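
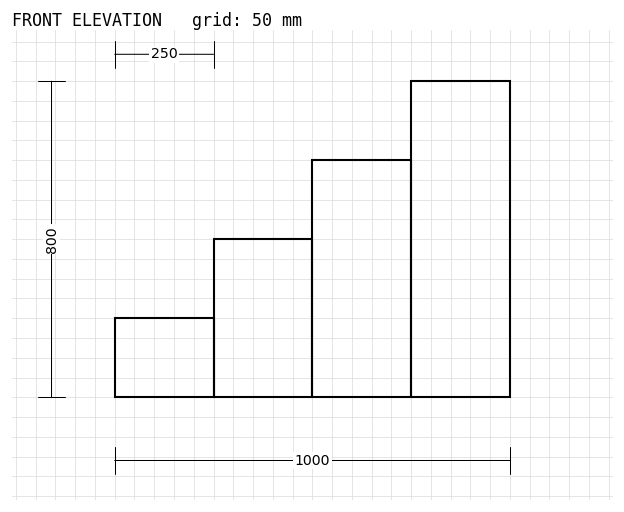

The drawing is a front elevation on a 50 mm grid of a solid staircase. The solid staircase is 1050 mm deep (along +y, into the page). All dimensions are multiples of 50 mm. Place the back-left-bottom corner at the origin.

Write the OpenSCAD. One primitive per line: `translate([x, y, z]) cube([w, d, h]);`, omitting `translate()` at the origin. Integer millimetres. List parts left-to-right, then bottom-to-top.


cube([250, 1050, 200]);
translate([250, 0, 0]) cube([250, 1050, 400]);
translate([500, 0, 0]) cube([250, 1050, 600]);
translate([750, 0, 0]) cube([250, 1050, 800]);


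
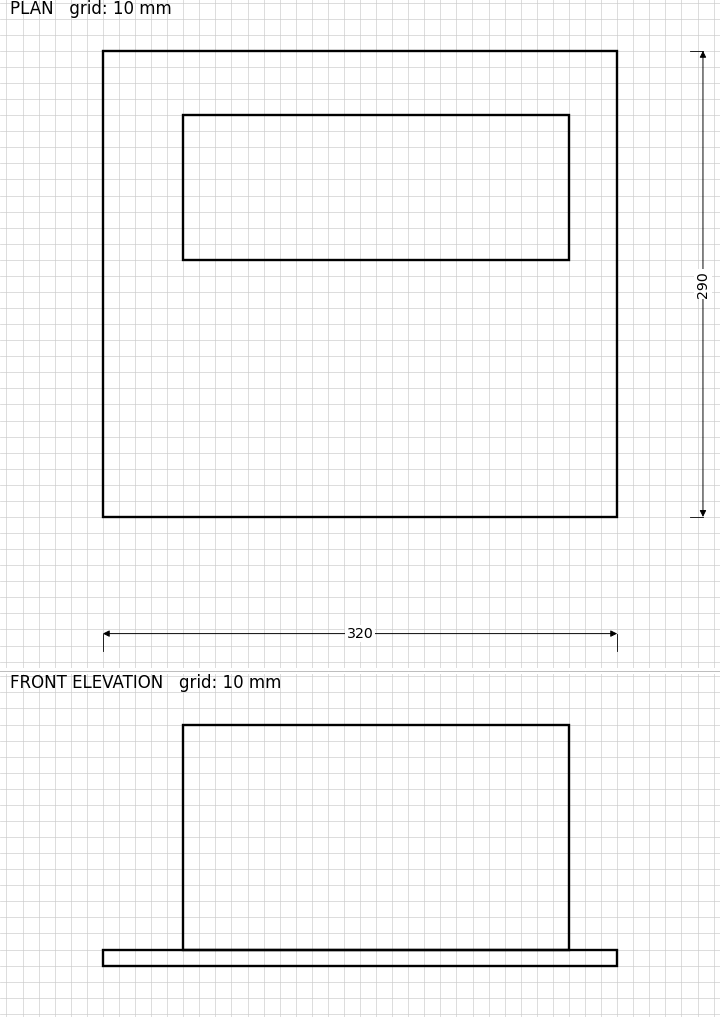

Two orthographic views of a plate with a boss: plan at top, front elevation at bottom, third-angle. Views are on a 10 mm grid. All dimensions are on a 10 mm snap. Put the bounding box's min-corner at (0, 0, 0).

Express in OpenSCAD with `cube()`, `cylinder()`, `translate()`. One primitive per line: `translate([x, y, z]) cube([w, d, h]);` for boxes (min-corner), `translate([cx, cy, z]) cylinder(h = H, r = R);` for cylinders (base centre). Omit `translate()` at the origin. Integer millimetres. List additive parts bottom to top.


cube([320, 290, 10]);
translate([50, 160, 10]) cube([240, 90, 140]);


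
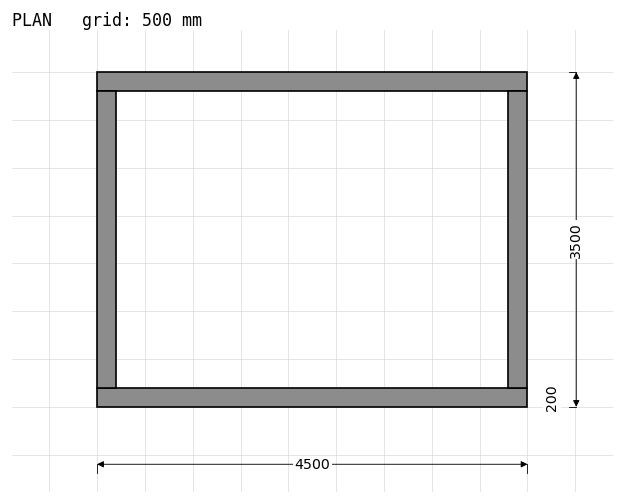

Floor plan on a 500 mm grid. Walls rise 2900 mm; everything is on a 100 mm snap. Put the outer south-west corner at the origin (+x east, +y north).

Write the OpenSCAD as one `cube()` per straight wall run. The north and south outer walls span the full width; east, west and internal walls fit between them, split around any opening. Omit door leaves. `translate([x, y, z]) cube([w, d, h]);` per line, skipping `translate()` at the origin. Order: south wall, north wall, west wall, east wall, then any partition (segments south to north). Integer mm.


cube([4500, 200, 2900]);
translate([0, 3300, 0]) cube([4500, 200, 2900]);
translate([0, 200, 0]) cube([200, 3100, 2900]);
translate([4300, 200, 0]) cube([200, 3100, 2900]);


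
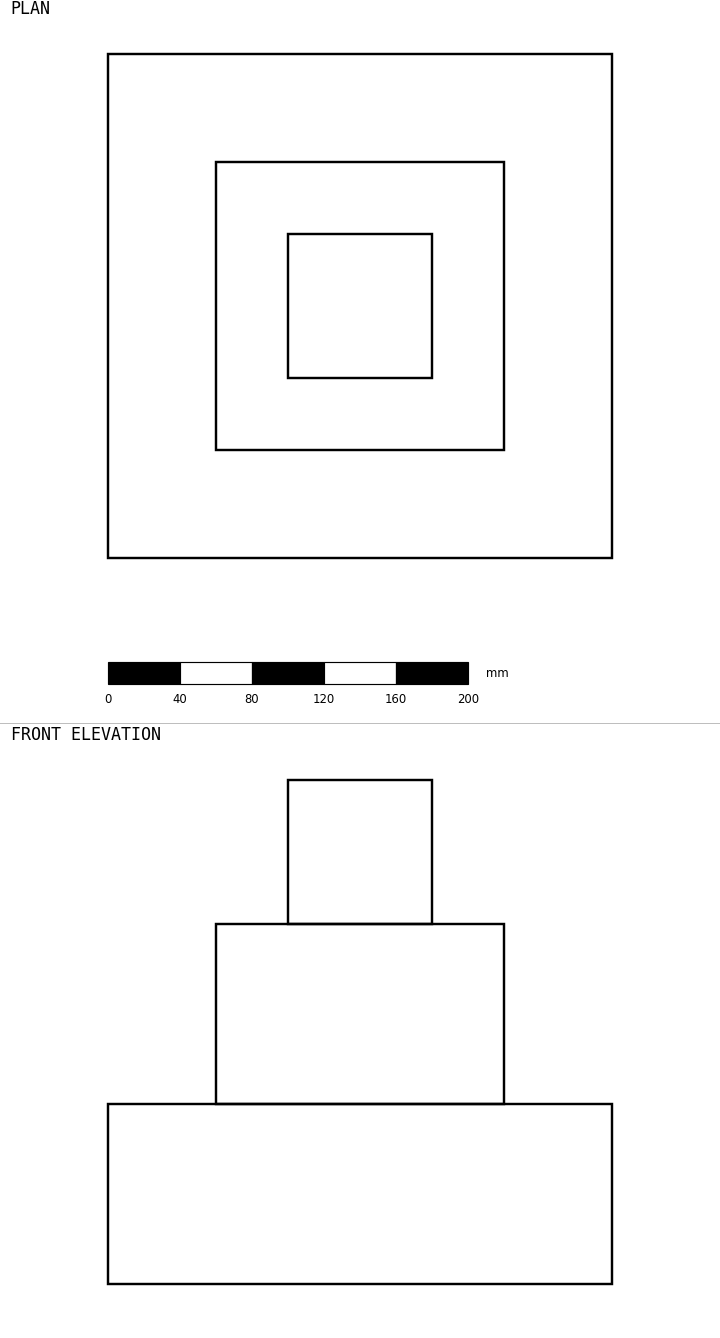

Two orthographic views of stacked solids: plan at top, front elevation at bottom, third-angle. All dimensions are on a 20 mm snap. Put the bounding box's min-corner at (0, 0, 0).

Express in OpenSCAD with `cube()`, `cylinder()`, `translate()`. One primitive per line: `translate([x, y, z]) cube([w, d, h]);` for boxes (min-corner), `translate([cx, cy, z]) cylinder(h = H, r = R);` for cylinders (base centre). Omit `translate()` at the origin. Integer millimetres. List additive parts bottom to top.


cube([280, 280, 100]);
translate([60, 60, 100]) cube([160, 160, 100]);
translate([100, 100, 200]) cube([80, 80, 80]);


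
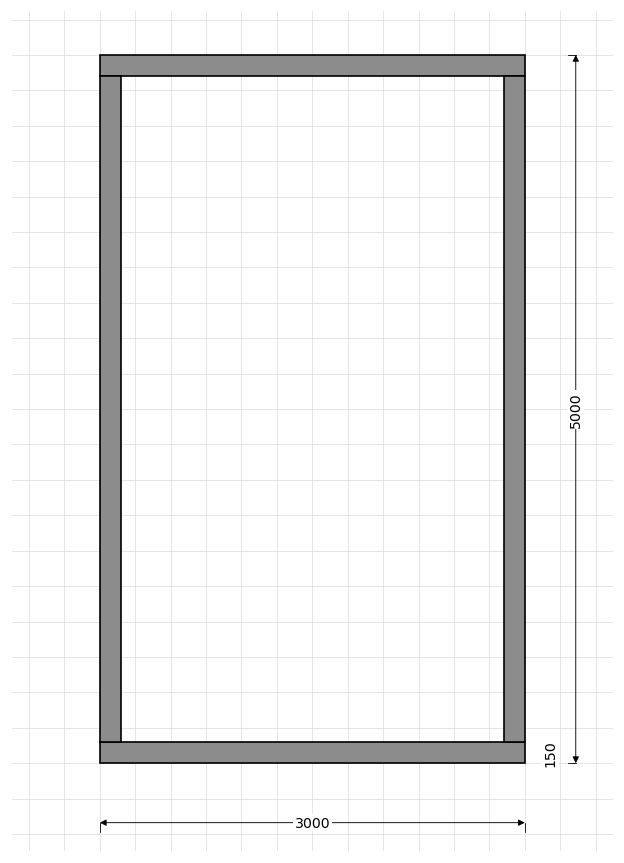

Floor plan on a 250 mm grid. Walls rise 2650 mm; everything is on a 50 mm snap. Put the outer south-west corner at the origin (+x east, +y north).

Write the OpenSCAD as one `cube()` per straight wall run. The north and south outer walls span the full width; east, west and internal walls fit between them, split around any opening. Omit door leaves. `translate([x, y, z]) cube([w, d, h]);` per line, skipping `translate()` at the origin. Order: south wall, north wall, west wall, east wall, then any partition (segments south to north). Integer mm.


cube([3000, 150, 2650]);
translate([0, 4850, 0]) cube([3000, 150, 2650]);
translate([0, 150, 0]) cube([150, 4700, 2650]);
translate([2850, 150, 0]) cube([150, 4700, 2650]);


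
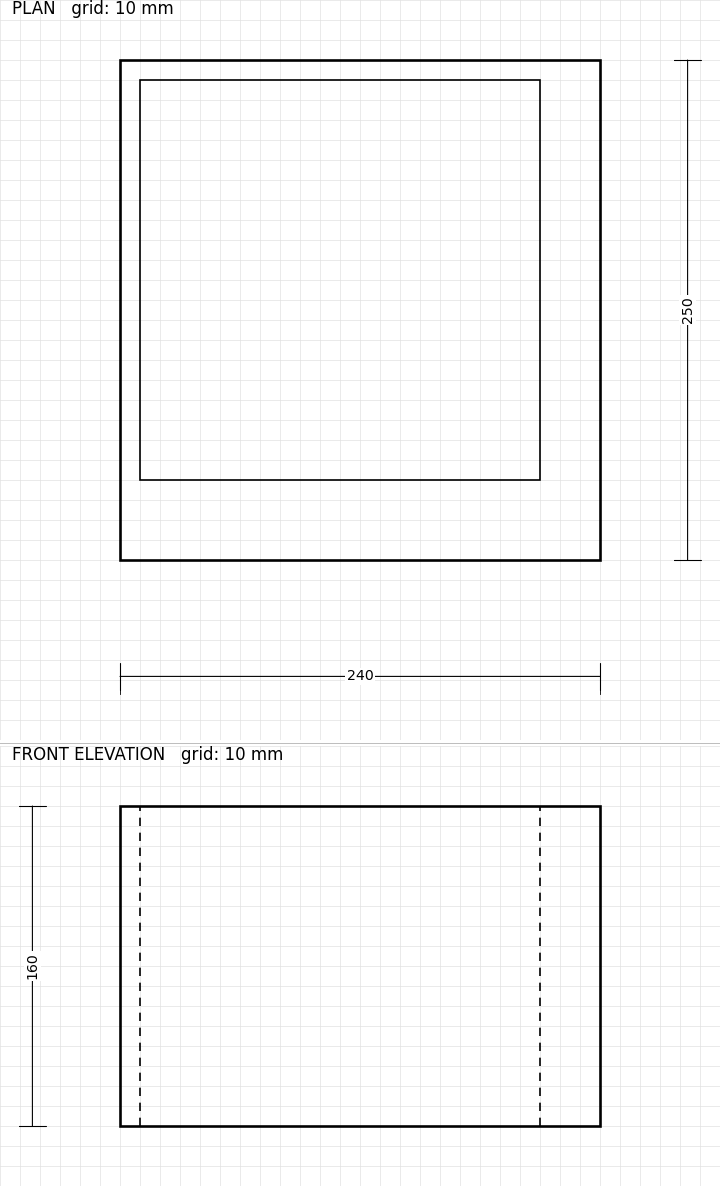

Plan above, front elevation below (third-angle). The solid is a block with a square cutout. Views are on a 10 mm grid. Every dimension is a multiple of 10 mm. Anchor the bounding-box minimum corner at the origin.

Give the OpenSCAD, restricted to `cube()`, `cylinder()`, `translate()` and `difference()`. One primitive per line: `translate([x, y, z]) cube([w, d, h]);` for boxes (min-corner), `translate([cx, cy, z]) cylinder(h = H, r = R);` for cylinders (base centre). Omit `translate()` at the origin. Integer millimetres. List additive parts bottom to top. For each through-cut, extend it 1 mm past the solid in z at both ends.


difference() {
  cube([240, 250, 160]);
  translate([10, 40, -1]) cube([200, 200, 162]);
}


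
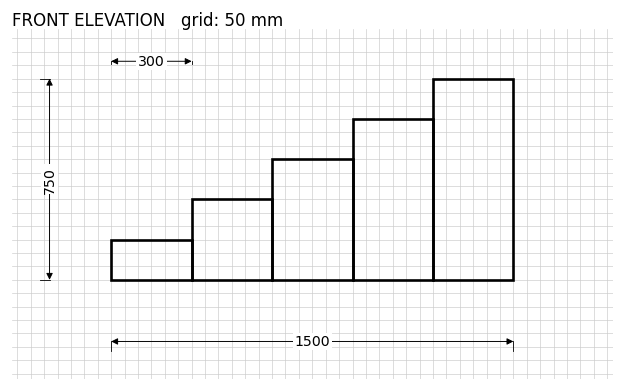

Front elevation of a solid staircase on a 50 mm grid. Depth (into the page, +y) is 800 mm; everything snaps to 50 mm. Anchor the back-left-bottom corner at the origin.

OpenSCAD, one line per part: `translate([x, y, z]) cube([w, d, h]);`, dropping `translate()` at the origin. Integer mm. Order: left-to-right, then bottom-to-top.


cube([300, 800, 150]);
translate([300, 0, 0]) cube([300, 800, 300]);
translate([600, 0, 0]) cube([300, 800, 450]);
translate([900, 0, 0]) cube([300, 800, 600]);
translate([1200, 0, 0]) cube([300, 800, 750]);


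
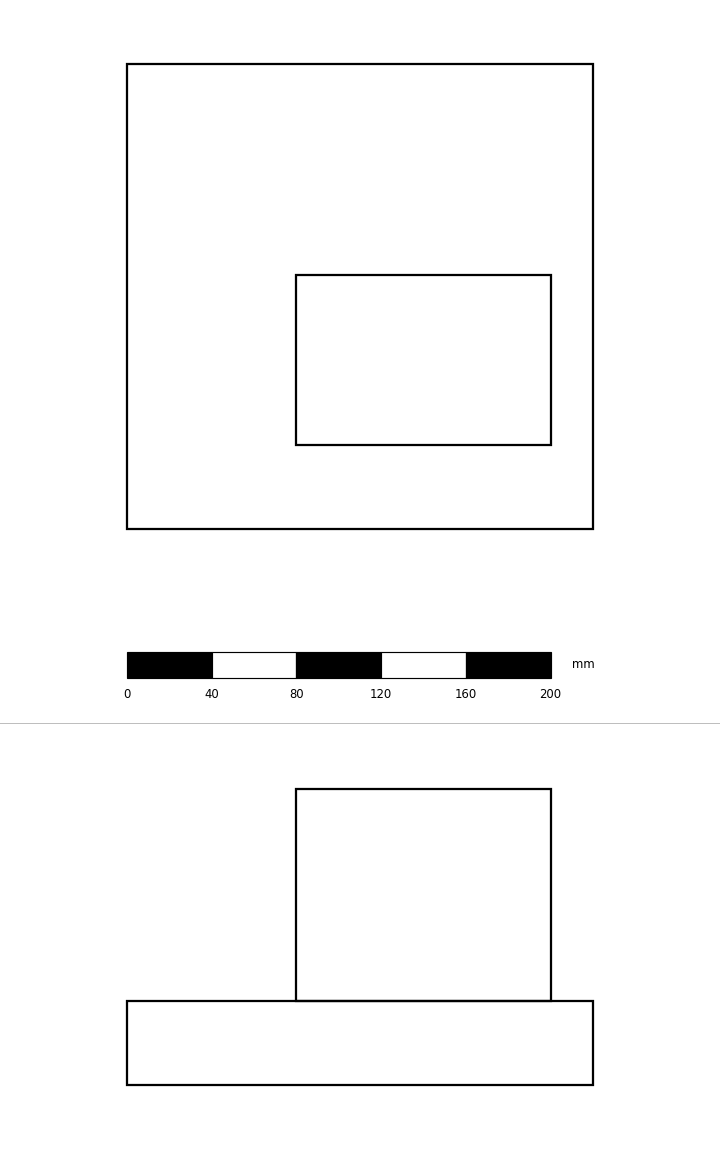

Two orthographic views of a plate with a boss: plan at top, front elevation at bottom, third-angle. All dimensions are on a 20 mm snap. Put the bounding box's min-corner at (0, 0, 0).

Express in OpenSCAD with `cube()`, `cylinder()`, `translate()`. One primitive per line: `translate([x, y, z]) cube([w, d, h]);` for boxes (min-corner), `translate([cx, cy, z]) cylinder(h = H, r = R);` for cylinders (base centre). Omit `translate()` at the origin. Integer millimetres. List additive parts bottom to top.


cube([220, 220, 40]);
translate([80, 40, 40]) cube([120, 80, 100]);


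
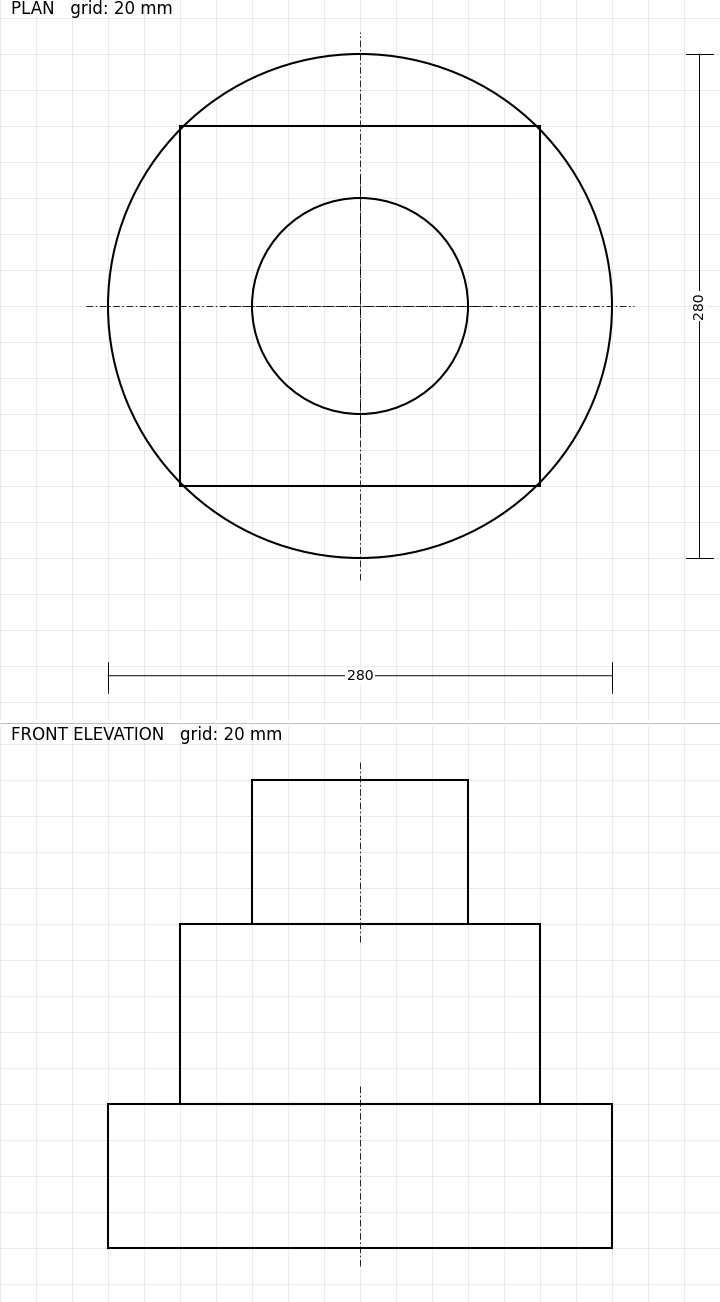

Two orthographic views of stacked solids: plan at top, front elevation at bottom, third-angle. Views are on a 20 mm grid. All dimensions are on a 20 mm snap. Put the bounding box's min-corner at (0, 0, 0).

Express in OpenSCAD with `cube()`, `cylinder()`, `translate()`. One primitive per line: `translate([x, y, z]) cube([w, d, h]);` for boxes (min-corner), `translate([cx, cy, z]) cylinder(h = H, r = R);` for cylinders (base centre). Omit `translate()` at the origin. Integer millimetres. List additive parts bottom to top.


translate([140, 140, 0]) cylinder(h = 80, r = 140);
translate([40, 40, 80]) cube([200, 200, 100]);
translate([140, 140, 180]) cylinder(h = 80, r = 60);


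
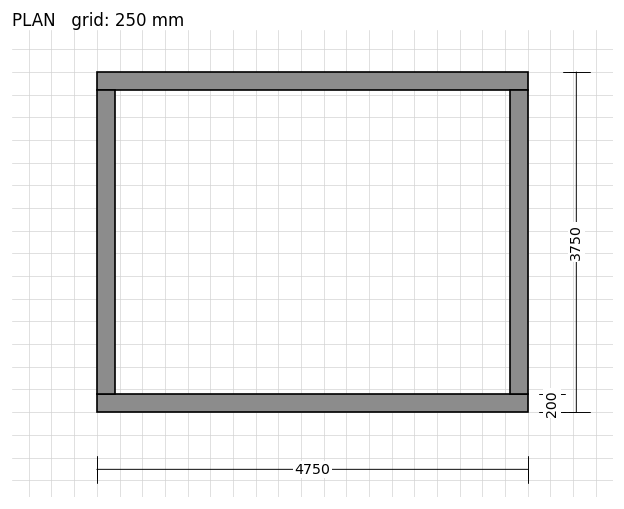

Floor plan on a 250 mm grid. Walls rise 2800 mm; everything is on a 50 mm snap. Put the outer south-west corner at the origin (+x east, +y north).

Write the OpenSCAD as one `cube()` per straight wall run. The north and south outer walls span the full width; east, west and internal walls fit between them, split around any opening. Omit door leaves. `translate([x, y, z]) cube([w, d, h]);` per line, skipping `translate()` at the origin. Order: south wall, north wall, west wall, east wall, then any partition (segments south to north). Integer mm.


cube([4750, 200, 2800]);
translate([0, 3550, 0]) cube([4750, 200, 2800]);
translate([0, 200, 0]) cube([200, 3350, 2800]);
translate([4550, 200, 0]) cube([200, 3350, 2800]);


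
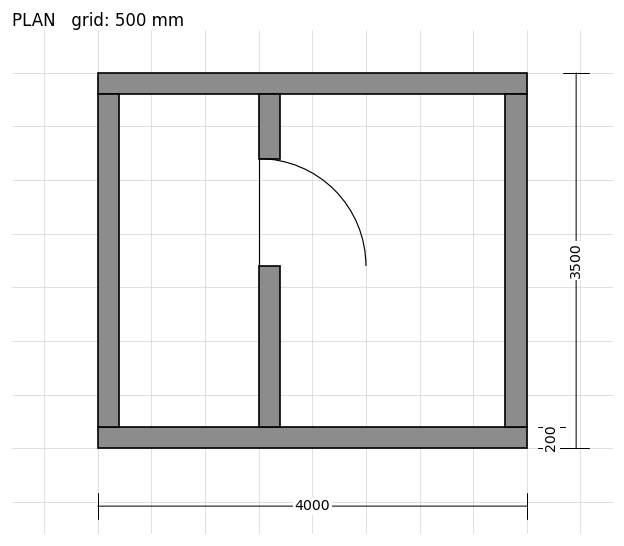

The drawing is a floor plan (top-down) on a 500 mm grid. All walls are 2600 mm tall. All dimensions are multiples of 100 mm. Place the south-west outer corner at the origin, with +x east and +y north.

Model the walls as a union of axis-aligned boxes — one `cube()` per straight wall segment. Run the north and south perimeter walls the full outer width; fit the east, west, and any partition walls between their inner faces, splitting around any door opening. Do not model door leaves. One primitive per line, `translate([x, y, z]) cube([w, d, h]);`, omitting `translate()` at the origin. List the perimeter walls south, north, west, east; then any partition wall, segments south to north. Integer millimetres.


cube([4000, 200, 2600]);
translate([0, 3300, 0]) cube([4000, 200, 2600]);
translate([0, 200, 0]) cube([200, 3100, 2600]);
translate([3800, 200, 0]) cube([200, 3100, 2600]);
translate([1500, 200, 0]) cube([200, 1500, 2600]);
translate([1500, 2700, 0]) cube([200, 600, 2600]);


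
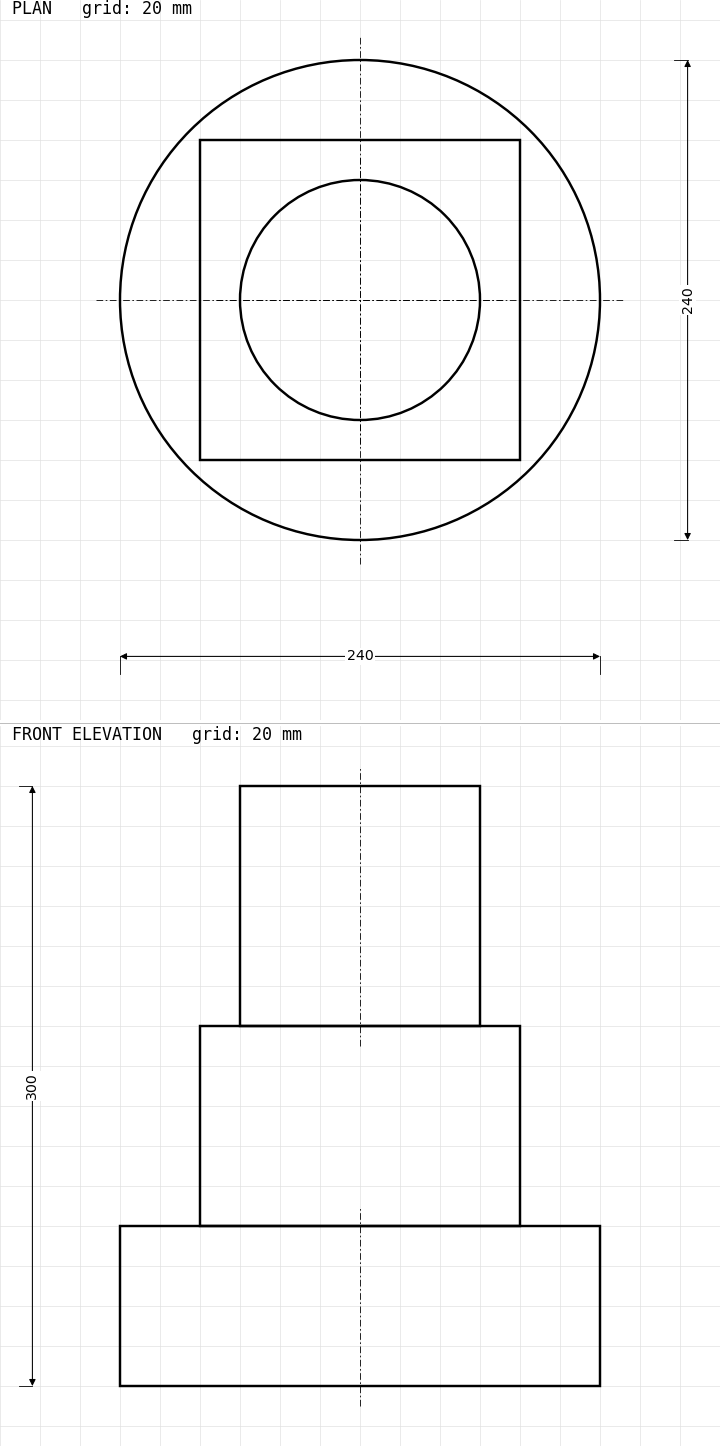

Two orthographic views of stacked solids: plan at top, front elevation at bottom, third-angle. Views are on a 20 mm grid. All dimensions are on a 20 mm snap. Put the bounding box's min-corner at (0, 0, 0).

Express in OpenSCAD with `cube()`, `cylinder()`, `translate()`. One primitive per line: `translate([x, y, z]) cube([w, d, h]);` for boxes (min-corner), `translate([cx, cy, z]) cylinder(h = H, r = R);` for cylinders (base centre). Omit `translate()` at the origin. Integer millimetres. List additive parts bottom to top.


translate([120, 120, 0]) cylinder(h = 80, r = 120);
translate([40, 40, 80]) cube([160, 160, 100]);
translate([120, 120, 180]) cylinder(h = 120, r = 60);


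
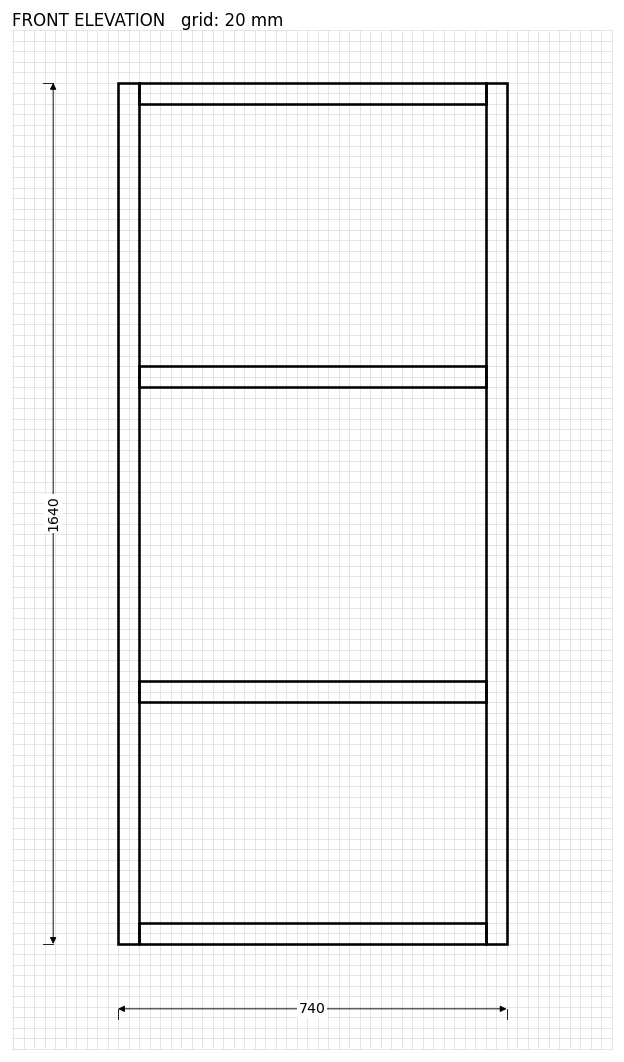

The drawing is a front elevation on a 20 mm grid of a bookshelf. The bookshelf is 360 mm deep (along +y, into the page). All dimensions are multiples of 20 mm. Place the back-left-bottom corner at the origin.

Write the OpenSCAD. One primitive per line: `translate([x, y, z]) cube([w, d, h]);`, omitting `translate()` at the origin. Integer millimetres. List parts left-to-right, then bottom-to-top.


cube([40, 360, 1640]);
translate([40, 0, 0]) cube([660, 360, 40]);
translate([40, 0, 460]) cube([660, 360, 40]);
translate([40, 0, 1060]) cube([660, 360, 40]);
translate([40, 0, 1600]) cube([660, 360, 40]);
translate([700, 0, 0]) cube([40, 360, 1640]);


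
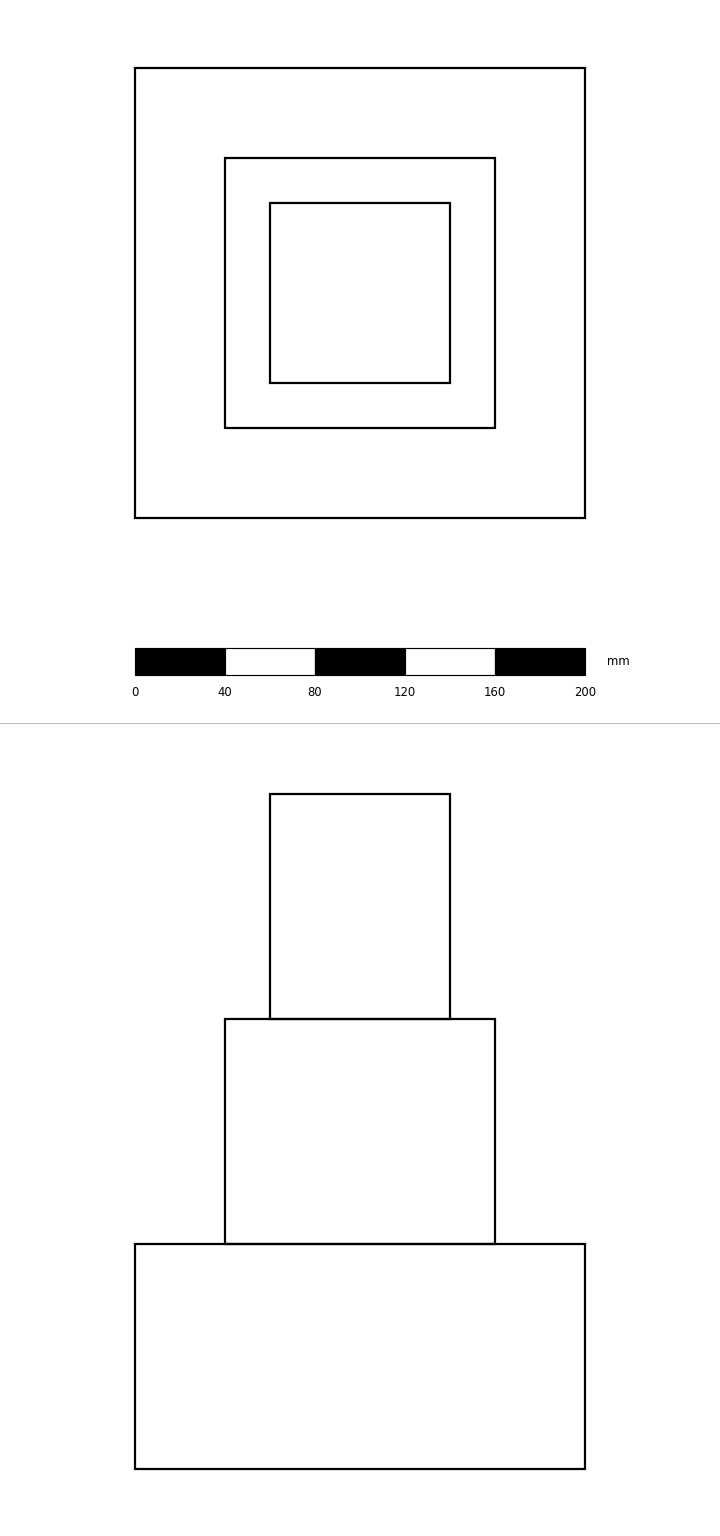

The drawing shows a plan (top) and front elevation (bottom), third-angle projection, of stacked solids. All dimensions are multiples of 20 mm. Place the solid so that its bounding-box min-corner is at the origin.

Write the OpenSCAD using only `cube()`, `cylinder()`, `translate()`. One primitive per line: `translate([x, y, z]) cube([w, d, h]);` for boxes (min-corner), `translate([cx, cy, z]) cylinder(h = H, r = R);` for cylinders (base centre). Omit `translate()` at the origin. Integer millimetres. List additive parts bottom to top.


cube([200, 200, 100]);
translate([40, 40, 100]) cube([120, 120, 100]);
translate([60, 60, 200]) cube([80, 80, 100]);


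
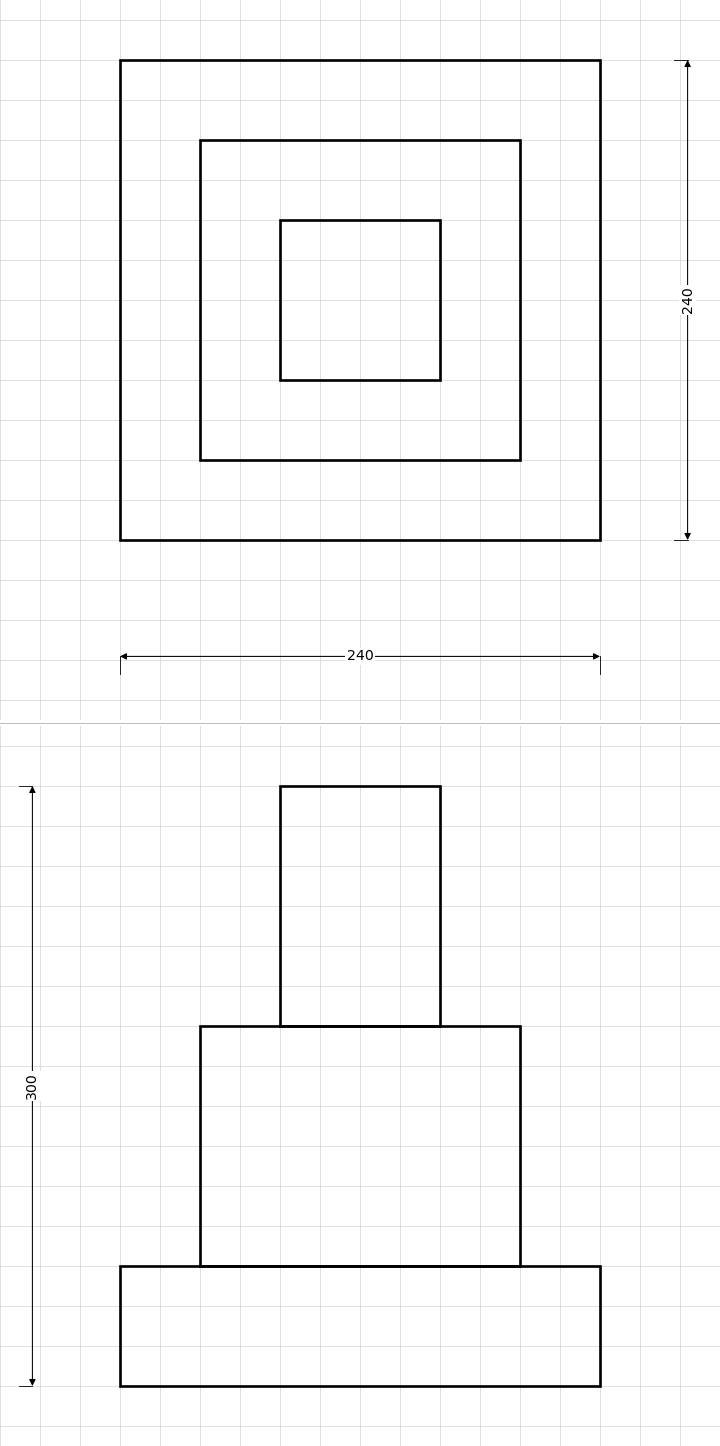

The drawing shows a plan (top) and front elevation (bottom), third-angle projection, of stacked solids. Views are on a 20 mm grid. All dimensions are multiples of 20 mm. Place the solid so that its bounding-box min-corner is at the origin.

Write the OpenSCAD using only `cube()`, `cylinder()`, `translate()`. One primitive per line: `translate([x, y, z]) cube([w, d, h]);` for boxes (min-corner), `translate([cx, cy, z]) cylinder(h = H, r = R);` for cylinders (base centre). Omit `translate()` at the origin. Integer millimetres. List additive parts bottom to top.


cube([240, 240, 60]);
translate([40, 40, 60]) cube([160, 160, 120]);
translate([80, 80, 180]) cube([80, 80, 120]);


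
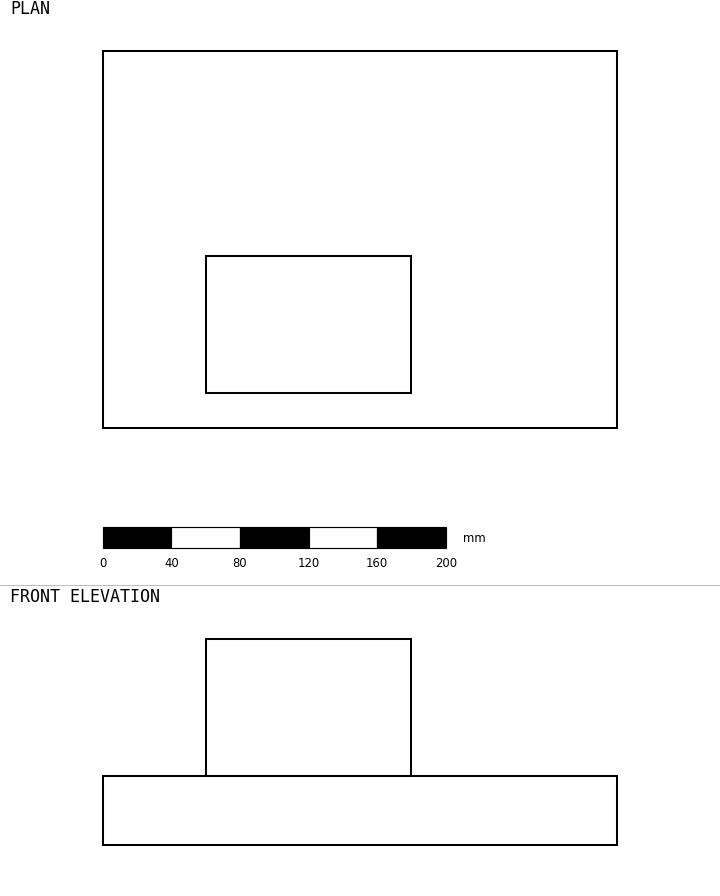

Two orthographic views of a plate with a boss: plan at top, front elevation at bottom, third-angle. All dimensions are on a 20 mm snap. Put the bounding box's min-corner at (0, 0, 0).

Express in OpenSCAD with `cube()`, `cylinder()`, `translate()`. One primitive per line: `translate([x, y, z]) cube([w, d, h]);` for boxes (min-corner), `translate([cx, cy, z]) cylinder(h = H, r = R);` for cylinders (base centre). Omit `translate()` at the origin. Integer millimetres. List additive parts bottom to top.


cube([300, 220, 40]);
translate([60, 20, 40]) cube([120, 80, 80]);


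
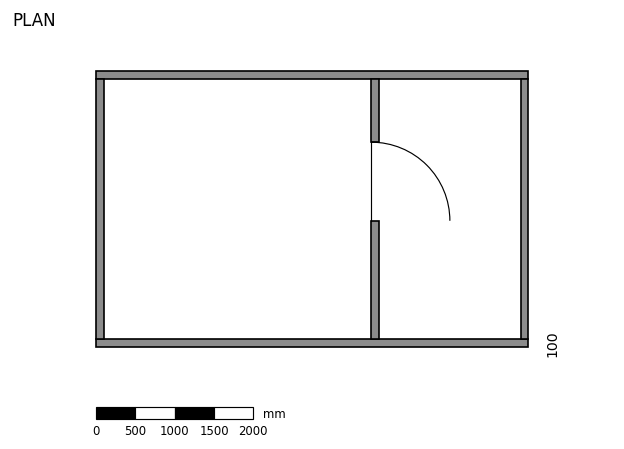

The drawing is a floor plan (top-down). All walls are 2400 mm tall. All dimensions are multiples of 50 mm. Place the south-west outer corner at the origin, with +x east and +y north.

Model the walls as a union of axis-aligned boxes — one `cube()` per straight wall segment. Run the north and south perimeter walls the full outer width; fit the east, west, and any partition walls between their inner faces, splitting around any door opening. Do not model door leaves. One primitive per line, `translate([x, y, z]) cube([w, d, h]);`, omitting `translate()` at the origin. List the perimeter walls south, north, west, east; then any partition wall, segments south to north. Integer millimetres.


cube([5500, 100, 2400]);
translate([0, 3400, 0]) cube([5500, 100, 2400]);
translate([0, 100, 0]) cube([100, 3300, 2400]);
translate([5400, 100, 0]) cube([100, 3300, 2400]);
translate([3500, 100, 0]) cube([100, 1500, 2400]);
translate([3500, 2600, 0]) cube([100, 800, 2400]);


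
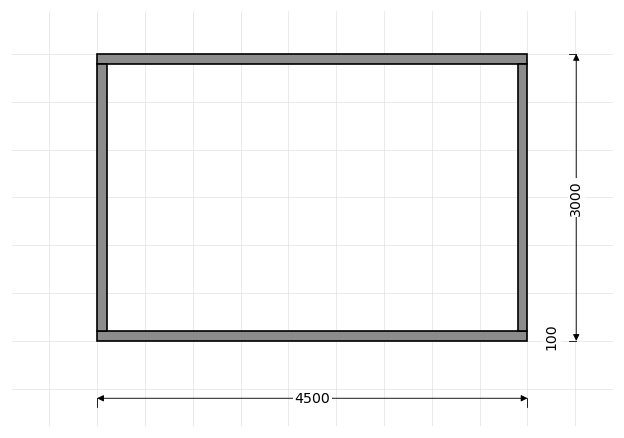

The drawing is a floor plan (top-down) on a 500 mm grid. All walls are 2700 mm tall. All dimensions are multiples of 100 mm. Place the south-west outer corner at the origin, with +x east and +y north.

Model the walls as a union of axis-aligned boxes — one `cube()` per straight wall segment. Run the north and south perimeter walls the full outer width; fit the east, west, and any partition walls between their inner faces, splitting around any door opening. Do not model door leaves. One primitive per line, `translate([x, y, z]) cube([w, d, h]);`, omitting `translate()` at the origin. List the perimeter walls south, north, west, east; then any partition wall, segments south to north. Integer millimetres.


cube([4500, 100, 2700]);
translate([0, 2900, 0]) cube([4500, 100, 2700]);
translate([0, 100, 0]) cube([100, 2800, 2700]);
translate([4400, 100, 0]) cube([100, 2800, 2700]);


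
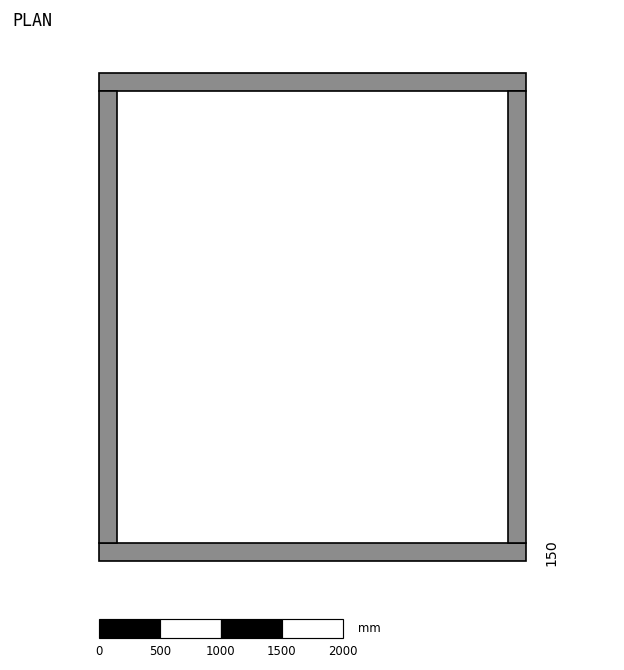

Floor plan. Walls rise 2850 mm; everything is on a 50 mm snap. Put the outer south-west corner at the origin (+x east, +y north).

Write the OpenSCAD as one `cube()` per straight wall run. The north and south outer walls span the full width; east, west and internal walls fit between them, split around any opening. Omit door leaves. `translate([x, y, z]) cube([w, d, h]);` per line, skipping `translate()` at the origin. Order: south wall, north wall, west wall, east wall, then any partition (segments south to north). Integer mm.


cube([3500, 150, 2850]);
translate([0, 3850, 0]) cube([3500, 150, 2850]);
translate([0, 150, 0]) cube([150, 3700, 2850]);
translate([3350, 150, 0]) cube([150, 3700, 2850]);


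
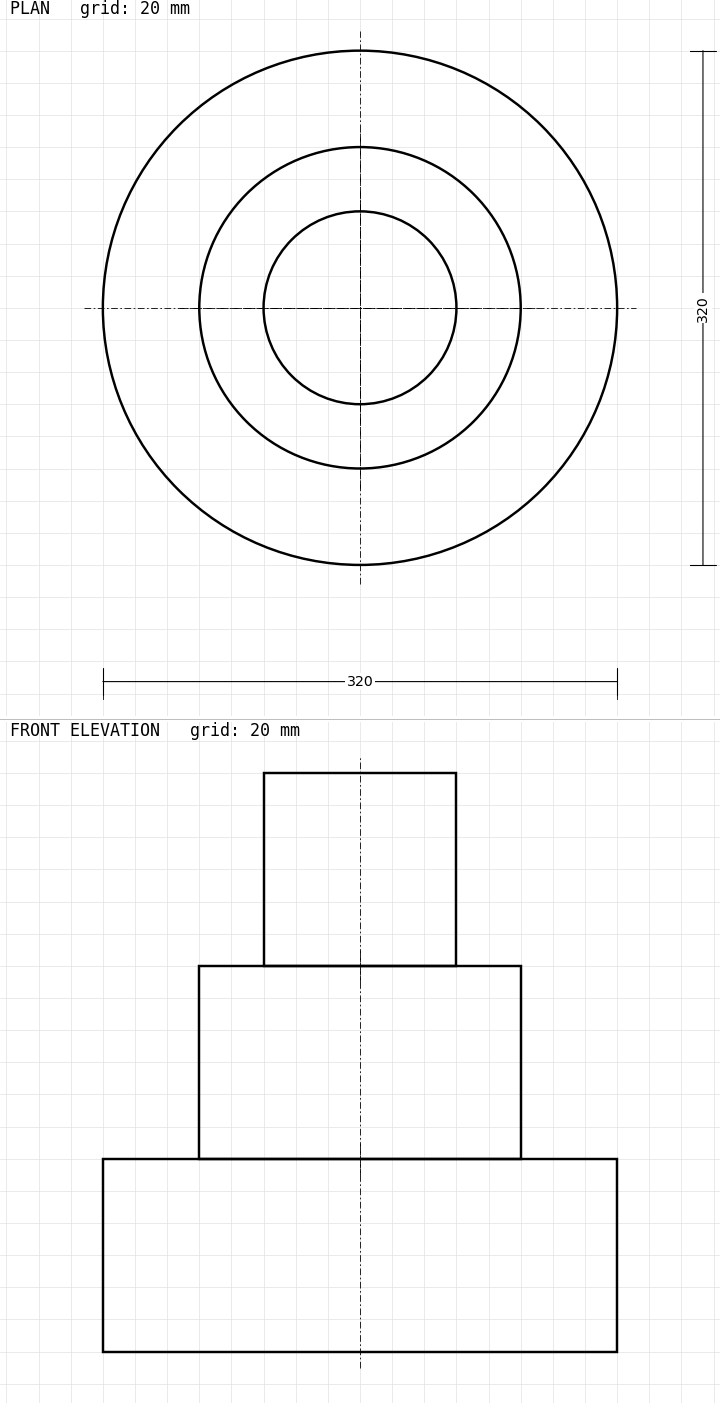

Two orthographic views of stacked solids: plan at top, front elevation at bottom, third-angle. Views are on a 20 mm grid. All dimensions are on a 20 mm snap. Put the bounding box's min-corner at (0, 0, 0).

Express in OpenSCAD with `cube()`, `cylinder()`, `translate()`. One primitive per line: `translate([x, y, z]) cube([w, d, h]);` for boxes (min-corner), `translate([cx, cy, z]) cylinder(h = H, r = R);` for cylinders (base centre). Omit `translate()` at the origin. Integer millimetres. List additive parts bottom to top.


translate([160, 160, 0]) cylinder(h = 120, r = 160);
translate([160, 160, 120]) cylinder(h = 120, r = 100);
translate([160, 160, 240]) cylinder(h = 120, r = 60);


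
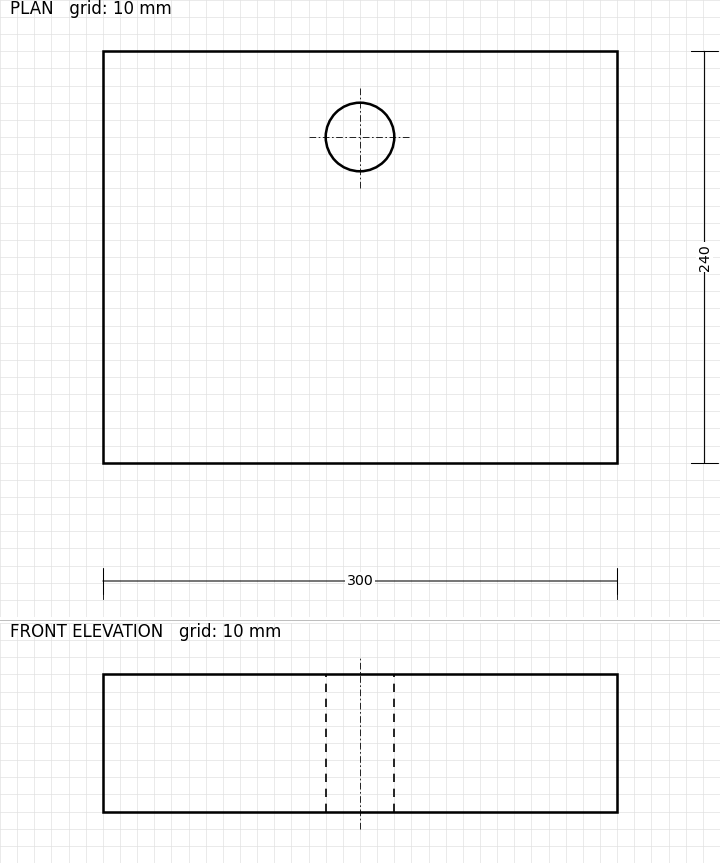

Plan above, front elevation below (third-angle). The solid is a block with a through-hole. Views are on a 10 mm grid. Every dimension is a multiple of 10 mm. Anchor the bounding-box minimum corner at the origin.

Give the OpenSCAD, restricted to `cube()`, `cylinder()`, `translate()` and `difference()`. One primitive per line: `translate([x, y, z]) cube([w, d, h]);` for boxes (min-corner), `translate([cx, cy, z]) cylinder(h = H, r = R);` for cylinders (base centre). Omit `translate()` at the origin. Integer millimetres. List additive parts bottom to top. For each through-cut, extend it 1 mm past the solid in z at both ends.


difference() {
  cube([300, 240, 80]);
  translate([150, 190, -1]) cylinder(h = 82, r = 20);
}


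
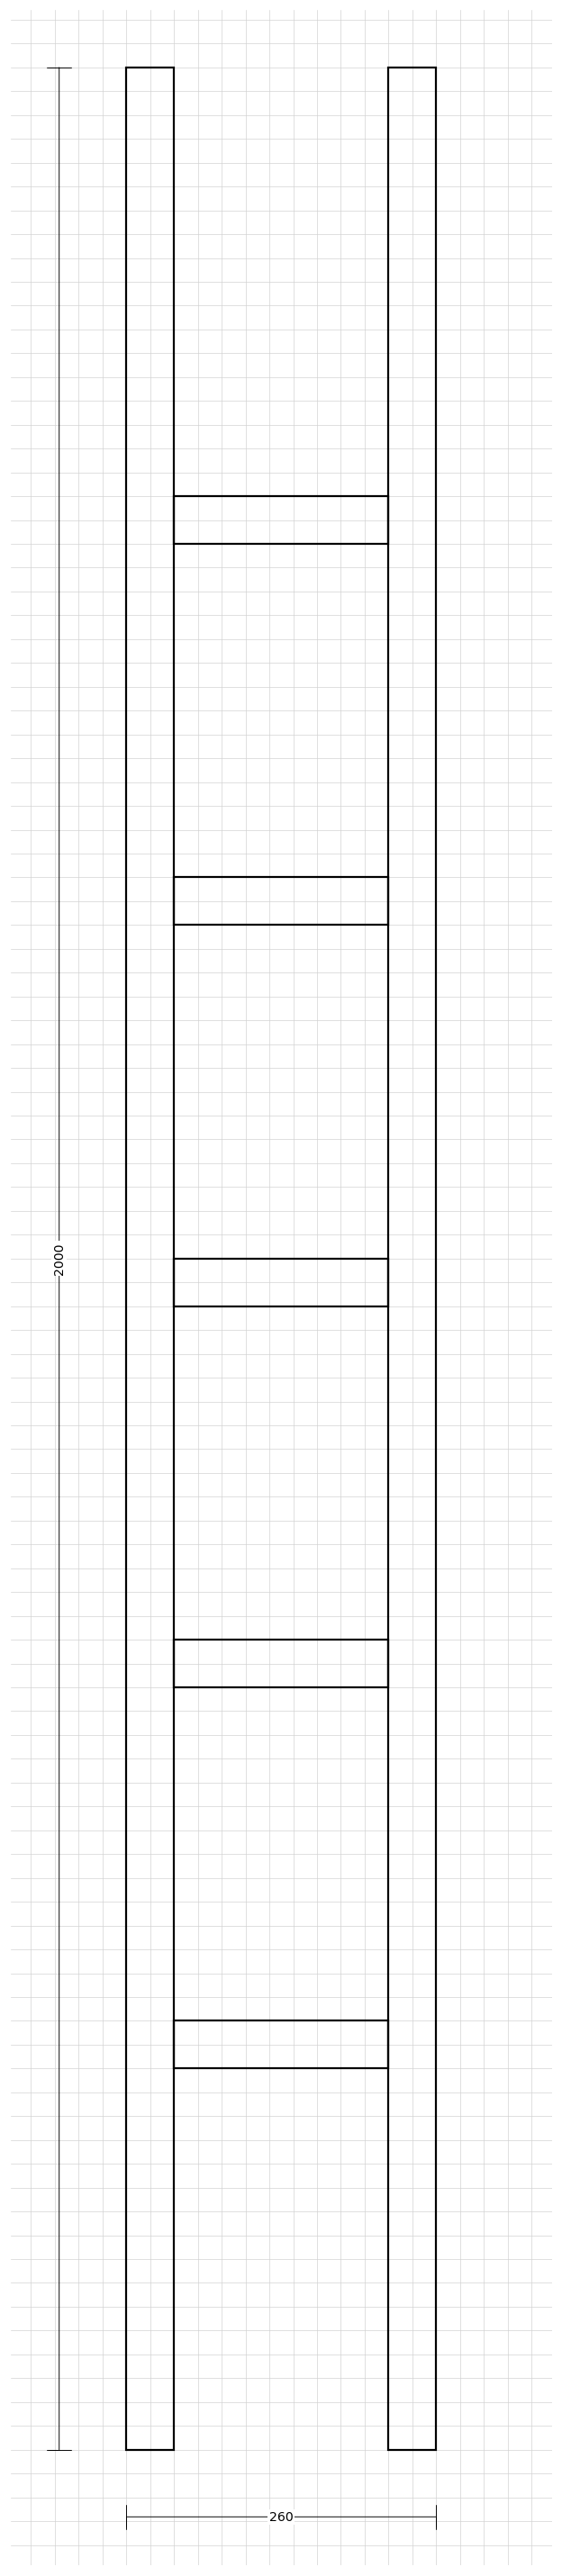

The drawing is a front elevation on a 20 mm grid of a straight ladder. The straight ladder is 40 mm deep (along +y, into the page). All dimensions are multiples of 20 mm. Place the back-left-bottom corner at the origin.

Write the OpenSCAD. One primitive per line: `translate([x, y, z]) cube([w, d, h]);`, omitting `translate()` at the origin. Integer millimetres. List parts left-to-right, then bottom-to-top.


cube([40, 40, 2000]);
translate([40, 0, 320]) cube([180, 40, 40]);
translate([40, 0, 640]) cube([180, 40, 40]);
translate([40, 0, 960]) cube([180, 40, 40]);
translate([40, 0, 1280]) cube([180, 40, 40]);
translate([40, 0, 1600]) cube([180, 40, 40]);
translate([220, 0, 0]) cube([40, 40, 2000]);


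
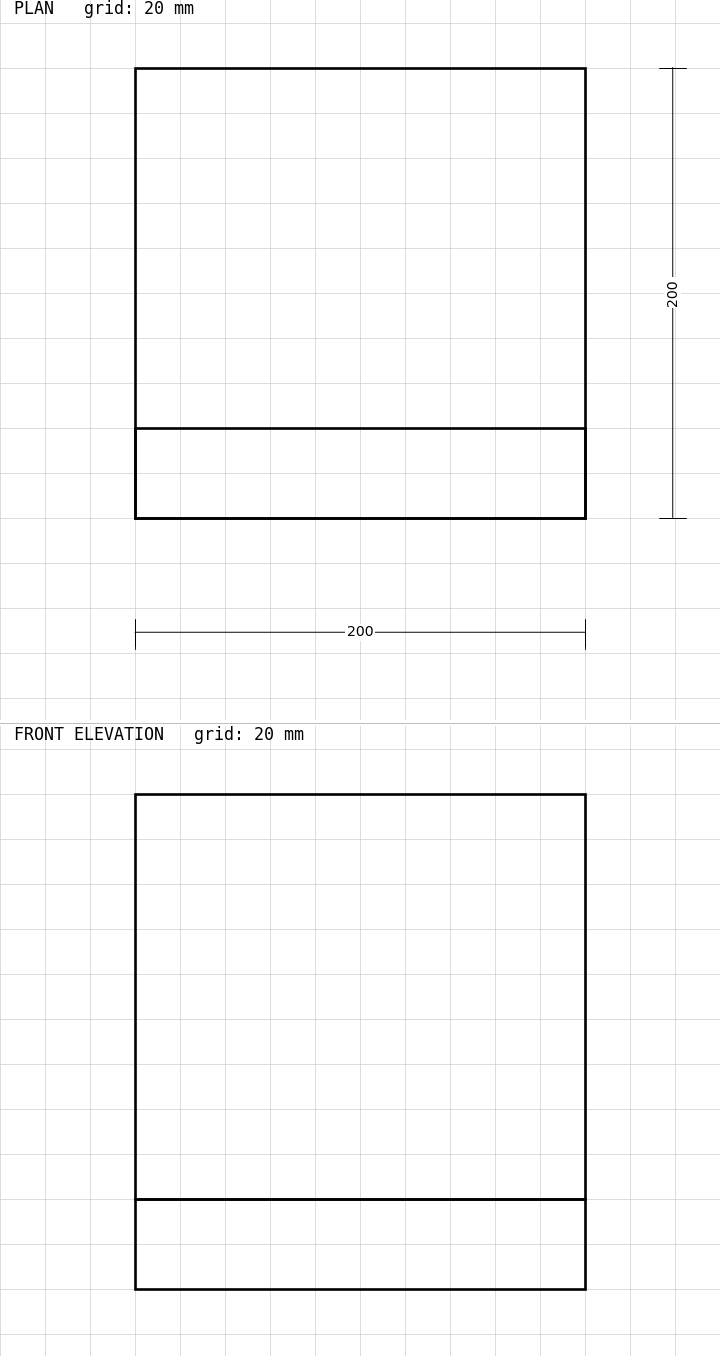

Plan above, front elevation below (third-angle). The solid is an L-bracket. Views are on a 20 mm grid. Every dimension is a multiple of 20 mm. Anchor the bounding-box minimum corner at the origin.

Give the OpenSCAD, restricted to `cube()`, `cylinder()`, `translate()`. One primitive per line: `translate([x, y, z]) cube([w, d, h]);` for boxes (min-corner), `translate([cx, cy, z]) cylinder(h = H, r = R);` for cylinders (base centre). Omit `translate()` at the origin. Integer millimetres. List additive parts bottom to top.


cube([200, 200, 40]);
translate([0, 0, 40]) cube([200, 40, 180]);


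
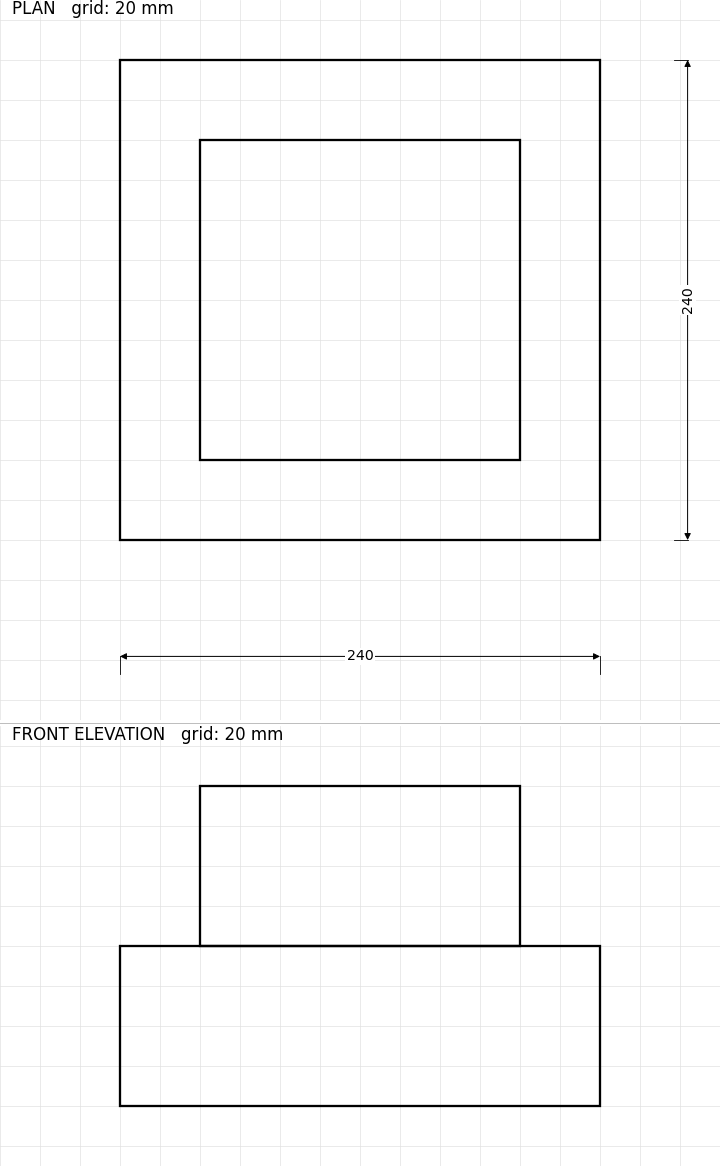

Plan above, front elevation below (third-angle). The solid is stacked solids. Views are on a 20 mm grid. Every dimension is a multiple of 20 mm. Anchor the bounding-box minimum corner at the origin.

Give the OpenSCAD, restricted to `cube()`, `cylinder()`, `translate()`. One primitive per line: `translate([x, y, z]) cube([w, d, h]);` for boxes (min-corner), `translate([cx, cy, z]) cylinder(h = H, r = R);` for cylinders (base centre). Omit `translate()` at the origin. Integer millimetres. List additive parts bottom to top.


cube([240, 240, 80]);
translate([40, 40, 80]) cube([160, 160, 80]);


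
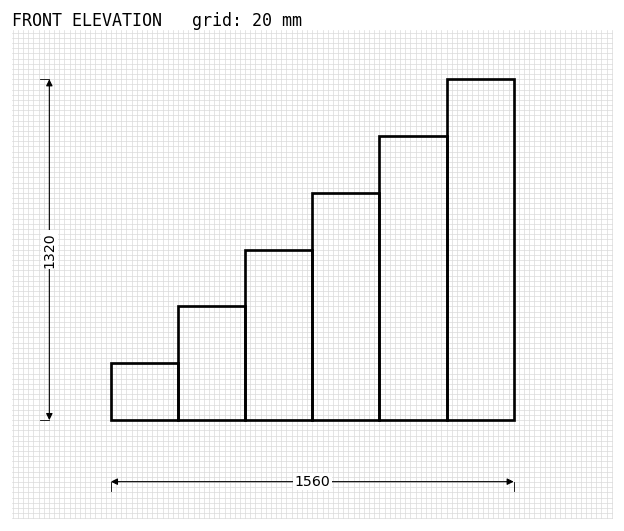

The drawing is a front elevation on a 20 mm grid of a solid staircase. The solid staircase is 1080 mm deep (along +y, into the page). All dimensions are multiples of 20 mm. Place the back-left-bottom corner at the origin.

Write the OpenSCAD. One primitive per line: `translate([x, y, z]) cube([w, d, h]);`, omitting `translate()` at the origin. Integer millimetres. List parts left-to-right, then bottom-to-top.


cube([260, 1080, 220]);
translate([260, 0, 0]) cube([260, 1080, 440]);
translate([520, 0, 0]) cube([260, 1080, 660]);
translate([780, 0, 0]) cube([260, 1080, 880]);
translate([1040, 0, 0]) cube([260, 1080, 1100]);
translate([1300, 0, 0]) cube([260, 1080, 1320]);


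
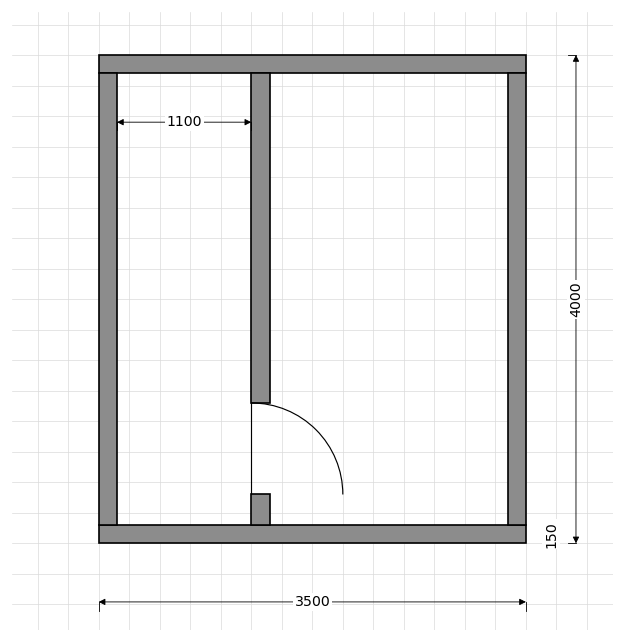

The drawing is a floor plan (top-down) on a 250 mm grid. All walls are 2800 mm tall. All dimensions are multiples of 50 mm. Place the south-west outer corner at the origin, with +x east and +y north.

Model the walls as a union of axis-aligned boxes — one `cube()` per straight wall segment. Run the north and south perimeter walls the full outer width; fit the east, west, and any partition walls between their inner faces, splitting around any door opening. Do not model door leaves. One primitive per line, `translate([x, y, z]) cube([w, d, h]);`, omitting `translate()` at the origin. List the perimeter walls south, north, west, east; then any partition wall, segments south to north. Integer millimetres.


cube([3500, 150, 2800]);
translate([0, 3850, 0]) cube([3500, 150, 2800]);
translate([0, 150, 0]) cube([150, 3700, 2800]);
translate([3350, 150, 0]) cube([150, 3700, 2800]);
translate([1250, 150, 0]) cube([150, 250, 2800]);
translate([1250, 1150, 0]) cube([150, 2700, 2800]);


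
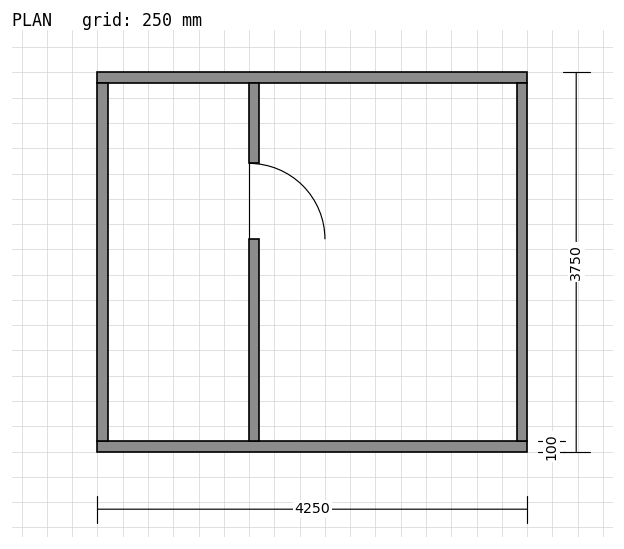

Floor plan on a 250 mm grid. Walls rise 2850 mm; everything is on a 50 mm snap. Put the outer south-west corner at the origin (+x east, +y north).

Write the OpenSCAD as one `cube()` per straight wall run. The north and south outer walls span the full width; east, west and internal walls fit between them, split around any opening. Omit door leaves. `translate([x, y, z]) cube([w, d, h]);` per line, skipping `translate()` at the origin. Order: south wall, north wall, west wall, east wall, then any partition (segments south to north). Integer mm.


cube([4250, 100, 2850]);
translate([0, 3650, 0]) cube([4250, 100, 2850]);
translate([0, 100, 0]) cube([100, 3550, 2850]);
translate([4150, 100, 0]) cube([100, 3550, 2850]);
translate([1500, 100, 0]) cube([100, 2000, 2850]);
translate([1500, 2850, 0]) cube([100, 800, 2850]);


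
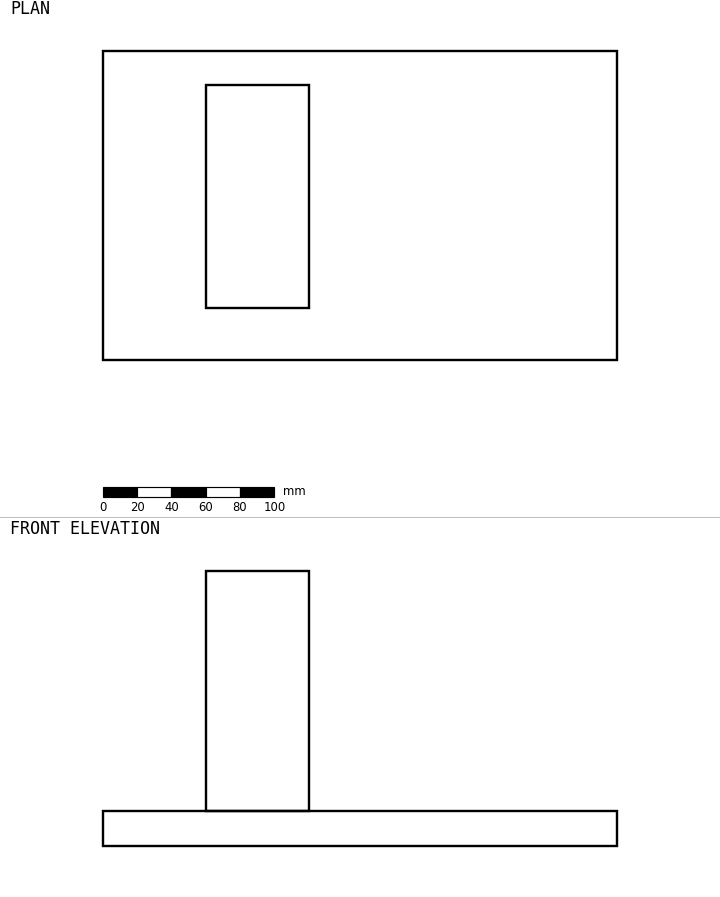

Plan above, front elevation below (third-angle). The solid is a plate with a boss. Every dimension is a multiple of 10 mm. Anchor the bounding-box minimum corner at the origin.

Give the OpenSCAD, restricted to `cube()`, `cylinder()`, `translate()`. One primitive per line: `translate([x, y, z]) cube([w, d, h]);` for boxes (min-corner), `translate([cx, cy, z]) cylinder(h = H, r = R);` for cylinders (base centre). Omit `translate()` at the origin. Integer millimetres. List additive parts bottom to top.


cube([300, 180, 20]);
translate([60, 30, 20]) cube([60, 130, 140]);


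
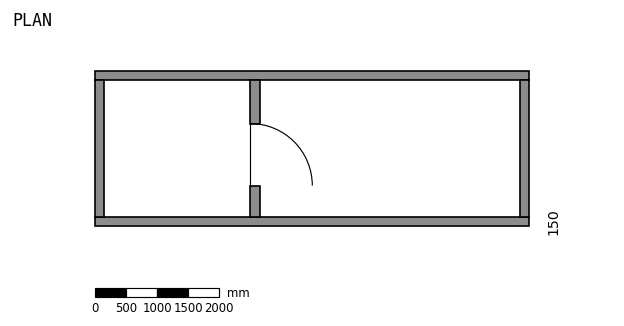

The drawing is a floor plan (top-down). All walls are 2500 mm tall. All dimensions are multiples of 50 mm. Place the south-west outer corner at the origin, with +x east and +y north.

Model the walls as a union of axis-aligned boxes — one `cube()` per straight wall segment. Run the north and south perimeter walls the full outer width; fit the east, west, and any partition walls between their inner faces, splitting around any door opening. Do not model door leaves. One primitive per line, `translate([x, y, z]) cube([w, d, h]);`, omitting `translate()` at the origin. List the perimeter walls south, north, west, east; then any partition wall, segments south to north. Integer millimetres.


cube([7000, 150, 2500]);
translate([0, 2350, 0]) cube([7000, 150, 2500]);
translate([0, 150, 0]) cube([150, 2200, 2500]);
translate([6850, 150, 0]) cube([150, 2200, 2500]);
translate([2500, 150, 0]) cube([150, 500, 2500]);
translate([2500, 1650, 0]) cube([150, 700, 2500]);


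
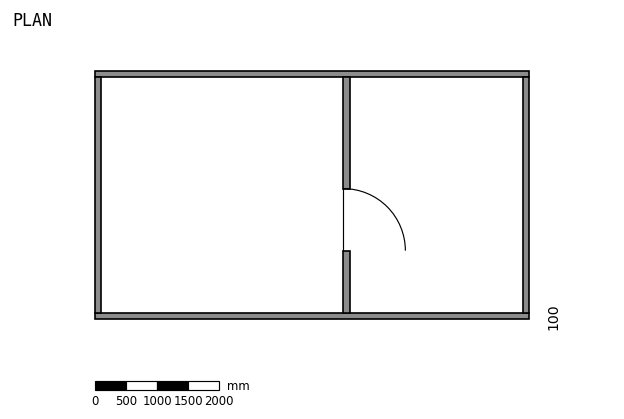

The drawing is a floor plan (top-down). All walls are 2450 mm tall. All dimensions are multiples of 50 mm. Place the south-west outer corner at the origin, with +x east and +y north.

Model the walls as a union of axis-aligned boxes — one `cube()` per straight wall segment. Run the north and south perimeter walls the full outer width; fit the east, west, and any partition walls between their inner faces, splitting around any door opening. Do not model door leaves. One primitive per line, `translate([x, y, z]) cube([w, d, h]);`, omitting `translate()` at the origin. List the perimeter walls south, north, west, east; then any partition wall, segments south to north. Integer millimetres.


cube([7000, 100, 2450]);
translate([0, 3900, 0]) cube([7000, 100, 2450]);
translate([0, 100, 0]) cube([100, 3800, 2450]);
translate([6900, 100, 0]) cube([100, 3800, 2450]);
translate([4000, 100, 0]) cube([100, 1000, 2450]);
translate([4000, 2100, 0]) cube([100, 1800, 2450]);


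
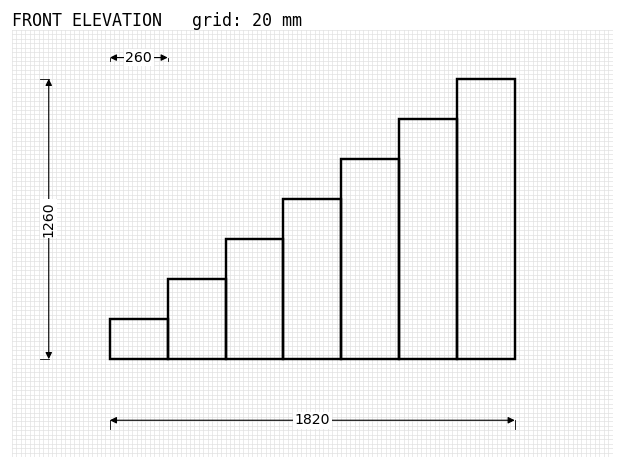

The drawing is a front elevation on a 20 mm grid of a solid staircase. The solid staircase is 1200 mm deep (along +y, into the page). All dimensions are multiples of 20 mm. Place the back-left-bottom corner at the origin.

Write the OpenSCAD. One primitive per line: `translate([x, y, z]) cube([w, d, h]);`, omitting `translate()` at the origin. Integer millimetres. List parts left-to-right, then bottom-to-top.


cube([260, 1200, 180]);
translate([260, 0, 0]) cube([260, 1200, 360]);
translate([520, 0, 0]) cube([260, 1200, 540]);
translate([780, 0, 0]) cube([260, 1200, 720]);
translate([1040, 0, 0]) cube([260, 1200, 900]);
translate([1300, 0, 0]) cube([260, 1200, 1080]);
translate([1560, 0, 0]) cube([260, 1200, 1260]);


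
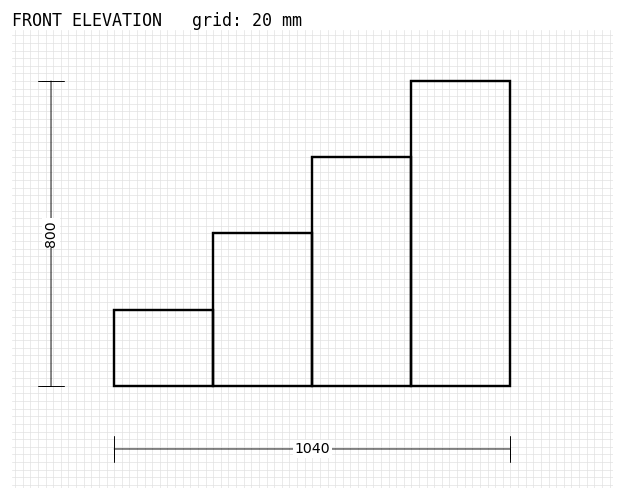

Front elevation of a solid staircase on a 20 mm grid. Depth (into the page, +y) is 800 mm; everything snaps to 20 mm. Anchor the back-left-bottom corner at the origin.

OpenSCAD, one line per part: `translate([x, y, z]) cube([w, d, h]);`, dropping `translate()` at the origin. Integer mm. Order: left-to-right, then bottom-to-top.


cube([260, 800, 200]);
translate([260, 0, 0]) cube([260, 800, 400]);
translate([520, 0, 0]) cube([260, 800, 600]);
translate([780, 0, 0]) cube([260, 800, 800]);


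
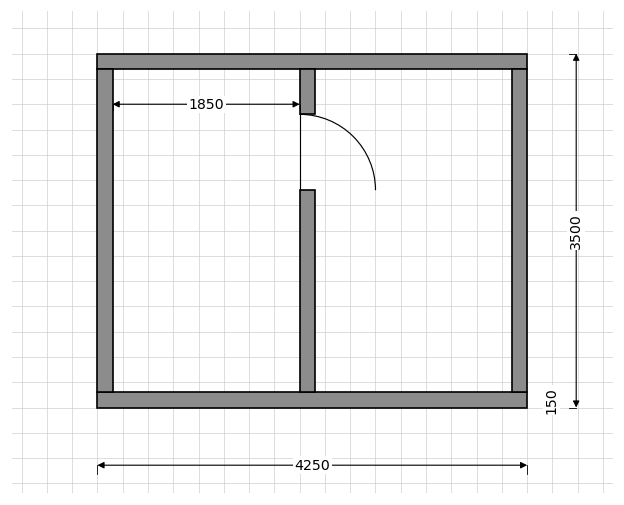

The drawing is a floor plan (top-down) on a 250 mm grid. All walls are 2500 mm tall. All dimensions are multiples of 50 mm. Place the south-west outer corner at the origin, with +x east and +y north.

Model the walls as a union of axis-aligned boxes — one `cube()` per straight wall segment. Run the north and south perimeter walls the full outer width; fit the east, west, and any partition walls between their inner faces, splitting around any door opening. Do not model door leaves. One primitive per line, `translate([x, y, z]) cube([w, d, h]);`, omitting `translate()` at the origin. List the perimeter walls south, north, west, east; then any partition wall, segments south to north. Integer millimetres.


cube([4250, 150, 2500]);
translate([0, 3350, 0]) cube([4250, 150, 2500]);
translate([0, 150, 0]) cube([150, 3200, 2500]);
translate([4100, 150, 0]) cube([150, 3200, 2500]);
translate([2000, 150, 0]) cube([150, 2000, 2500]);
translate([2000, 2900, 0]) cube([150, 450, 2500]);


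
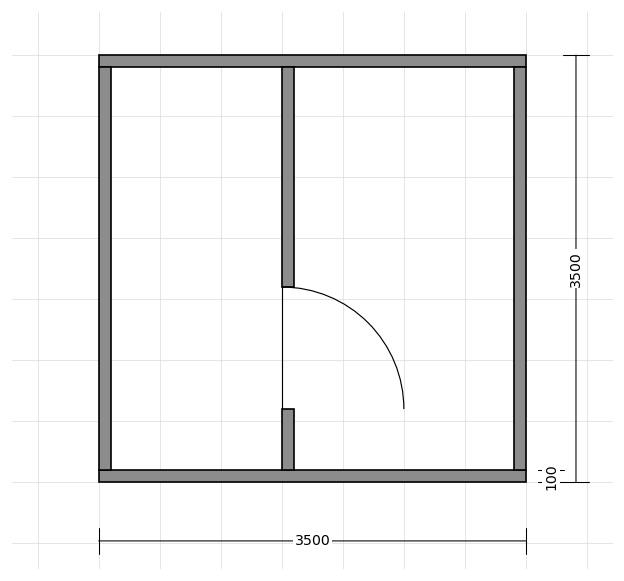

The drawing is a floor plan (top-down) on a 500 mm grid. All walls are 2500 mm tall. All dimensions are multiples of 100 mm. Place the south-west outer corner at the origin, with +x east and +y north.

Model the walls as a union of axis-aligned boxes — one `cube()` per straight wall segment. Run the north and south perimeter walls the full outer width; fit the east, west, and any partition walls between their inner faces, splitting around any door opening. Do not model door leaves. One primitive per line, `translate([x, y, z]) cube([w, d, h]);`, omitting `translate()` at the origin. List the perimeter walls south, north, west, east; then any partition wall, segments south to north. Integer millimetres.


cube([3500, 100, 2500]);
translate([0, 3400, 0]) cube([3500, 100, 2500]);
translate([0, 100, 0]) cube([100, 3300, 2500]);
translate([3400, 100, 0]) cube([100, 3300, 2500]);
translate([1500, 100, 0]) cube([100, 500, 2500]);
translate([1500, 1600, 0]) cube([100, 1800, 2500]);


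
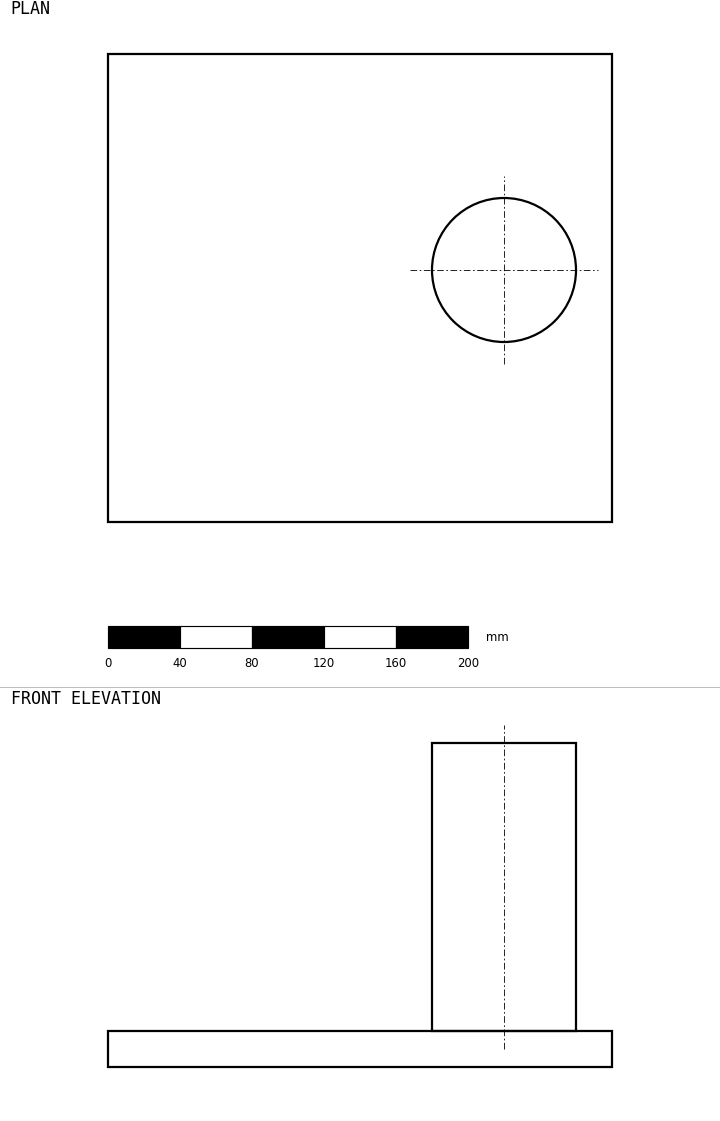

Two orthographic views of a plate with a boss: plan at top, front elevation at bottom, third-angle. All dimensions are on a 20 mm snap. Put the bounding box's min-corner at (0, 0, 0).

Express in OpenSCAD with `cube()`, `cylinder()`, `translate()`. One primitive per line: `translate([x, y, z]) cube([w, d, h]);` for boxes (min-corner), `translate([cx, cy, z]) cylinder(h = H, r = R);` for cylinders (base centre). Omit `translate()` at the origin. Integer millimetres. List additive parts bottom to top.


cube([280, 260, 20]);
translate([220, 140, 20]) cylinder(h = 160, r = 40);


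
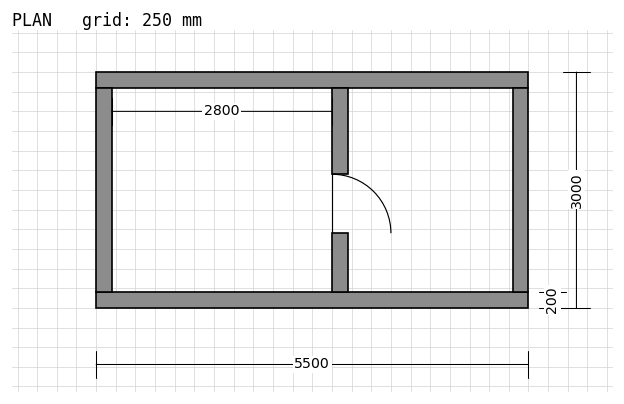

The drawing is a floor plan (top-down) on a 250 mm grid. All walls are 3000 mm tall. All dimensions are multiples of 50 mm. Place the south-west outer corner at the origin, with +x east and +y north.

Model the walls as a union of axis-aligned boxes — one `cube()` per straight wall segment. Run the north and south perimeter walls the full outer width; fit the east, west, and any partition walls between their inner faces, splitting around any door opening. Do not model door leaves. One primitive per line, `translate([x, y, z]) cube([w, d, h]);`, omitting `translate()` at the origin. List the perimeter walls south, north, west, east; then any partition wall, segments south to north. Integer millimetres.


cube([5500, 200, 3000]);
translate([0, 2800, 0]) cube([5500, 200, 3000]);
translate([0, 200, 0]) cube([200, 2600, 3000]);
translate([5300, 200, 0]) cube([200, 2600, 3000]);
translate([3000, 200, 0]) cube([200, 750, 3000]);
translate([3000, 1700, 0]) cube([200, 1100, 3000]);


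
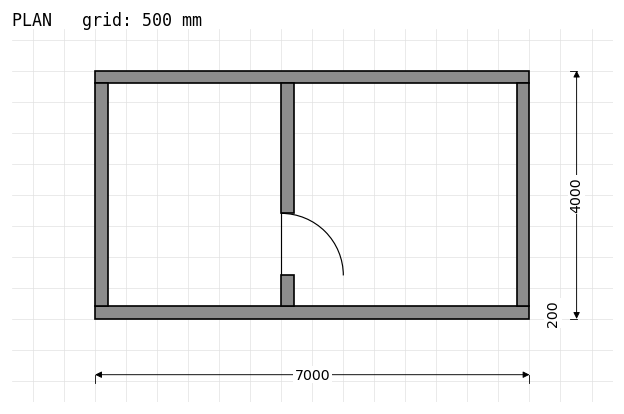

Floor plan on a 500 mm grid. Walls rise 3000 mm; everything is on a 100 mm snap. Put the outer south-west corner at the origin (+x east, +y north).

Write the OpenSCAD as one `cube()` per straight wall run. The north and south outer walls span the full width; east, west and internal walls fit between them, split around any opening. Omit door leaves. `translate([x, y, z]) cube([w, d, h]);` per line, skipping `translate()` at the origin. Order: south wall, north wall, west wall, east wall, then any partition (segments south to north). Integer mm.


cube([7000, 200, 3000]);
translate([0, 3800, 0]) cube([7000, 200, 3000]);
translate([0, 200, 0]) cube([200, 3600, 3000]);
translate([6800, 200, 0]) cube([200, 3600, 3000]);
translate([3000, 200, 0]) cube([200, 500, 3000]);
translate([3000, 1700, 0]) cube([200, 2100, 3000]);
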